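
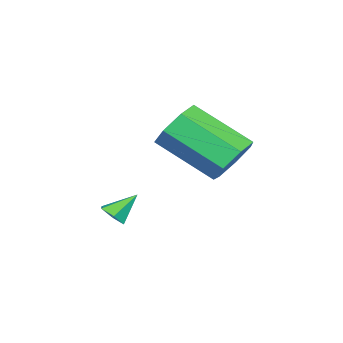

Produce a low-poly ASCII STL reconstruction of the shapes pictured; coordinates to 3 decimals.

solid 
facet normal -0.040 0.830 -0.557
outer loop
vertex 1.567 -0.203 -0.158
vertex 1.058 -0.626 -0.752
vertex 0.805 -0.159 -0.038
endloop
endfacet
facet normal 0.161 0.555 0.816
outer loop
vertex 1.567 -0.203 -0.158
vertex 0.805 -0.159 -0.038
vertex 1.651 -1.971 1.027
endloop
endfacet
facet normal 0.161 0.555 0.816
outer loop
vertex 1.651 -1.971 1.027
vertex 0.805 -0.159 -0.038
vertex 0.89 -1.927 1.147
endloop
endfacet
facet normal 0.040 -0.830 0.556
outer loop
vertex 1.651 -1.971 1.027
vertex 0.89 -1.927 1.147
vertex 1.142 -2.394 0.432
endloop
endfacet
facet normal -0.040 0.830 -0.557
outer loop
vertex 0.805 -0.159 -0.038
vertex 1.058 -0.626 -0.752
vertex 0.234 -0.467 -0.456
endloop
endfacet
facet normal -0.672 0.390 0.630
outer loop
vertex 0.805 -0.159 -0.038
vertex 0.234 -0.467 -0.456
vertex 0.89 -1.927 1.147
endloop
endfacet
facet normal -0.671 0.391 0.630
outer loop
vertex 0.89 -1.927 1.147
vertex 0.234 -0.467 -0.456
vertex 0.318 -2.235 0.729
endloop
endfacet
facet normal 0.040 -0.830 0.556
outer loop
vertex 0.89 -1.927 1.147
vertex 0.318 -2.235 0.729
vertex 1.142 -2.394 0.432
endloop
endfacet
facet normal -0.039 0.831 -0.555
outer loop
vertex 0.234 -0.467 -0.456
vertex 1.058 -0.626 -0.752
vertex 0.283 -0.894 -1.098
endloop
endfacet
facet normal -0.997 -0.068 -0.031
outer loop
vertex 0.234 -0.467 -0.456
vertex 0.283 -0.894 -1.098
vertex 0.318 -2.235 0.729
endloop
endfacet
facet normal -0.997 -0.068 -0.031
outer loop
vertex 0.318 -2.235 0.729
vertex 0.283 -0.894 -1.098
vertex 0.367 -2.662 0.087
endloop
endfacet
facet normal 0.040 -0.831 0.555
outer loop
vertex 0.318 -2.235 0.729
vertex 0.367 -2.662 0.087
vertex 1.142 -2.394 0.432
endloop
endfacet
facet normal -0.039 0.830 -0.556
outer loop
vertex 0.283 -0.894 -1.098
vertex 1.058 -0.626 -0.752
vertex 0.915 -1.12 -1.479
endloop
endfacet
facet normal -0.573 -0.475 -0.668
outer loop
vertex 0.283 -0.894 -1.098
vertex 0.915 -1.12 -1.479
vertex 0.367 -2.662 0.087
endloop
endfacet
facet normal -0.572 -0.475 -0.668
outer loop
vertex 0.367 -2.662 0.087
vertex 0.915 -1.12 -1.479
vertex 1.0 -2.888 -0.294
endloop
endfacet
facet normal 0.039 -0.830 0.557
outer loop
vertex 0.367 -2.662 0.087
vertex 1.0 -2.888 -0.294
vertex 1.142 -2.394 0.432
endloop
endfacet
facet normal -0.040 0.830 -0.556
outer loop
vertex 0.915 -1.12 -1.479
vertex 1.058 -0.626 -0.752
vertex 1.655 -0.973 -1.313
endloop
endfacet
facet normal 0.284 -0.524 -0.803
outer loop
vertex 0.915 -1.12 -1.479
vertex 1.655 -0.973 -1.313
vertex 1.0 -2.888 -0.294
endloop
endfacet
facet normal 0.284 -0.524 -0.803
outer loop
vertex 1.0 -2.888 -0.294
vertex 1.655 -0.973 -1.313
vertex 1.74 -2.741 -0.128
endloop
endfacet
facet normal 0.040 -0.830 0.557
outer loop
vertex 1.0 -2.888 -0.294
vertex 1.74 -2.741 -0.128
vertex 1.142 -2.394 0.432
endloop
endfacet
facet normal -0.040 0.830 -0.556
outer loop
vertex 1.655 -0.973 -1.313
vertex 1.058 -0.626 -0.752
vertex 1.945 -0.565 -0.725
endloop
endfacet
facet normal 0.926 -0.179 -0.333
outer loop
vertex 1.655 -0.973 -1.313
vertex 1.945 -0.565 -0.725
vertex 1.74 -2.741 -0.128
endloop
endfacet
facet normal 0.926 -0.179 -0.333
outer loop
vertex 1.74 -2.741 -0.128
vertex 1.945 -0.565 -0.725
vertex 2.03 -2.333 0.46
endloop
endfacet
facet normal 0.039 -0.830 0.556
outer loop
vertex 1.74 -2.741 -0.128
vertex 2.03 -2.333 0.46
vertex 1.142 -2.394 0.432
endloop
endfacet
facet normal -0.040 0.830 -0.557
outer loop
vertex 1.945 -0.565 -0.725
vertex 1.058 -0.626 -0.752
vertex 1.567 -0.203 -0.158
endloop
endfacet
facet normal 0.871 0.302 0.388
outer loop
vertex 1.945 -0.565 -0.725
vertex 1.567 -0.203 -0.158
vertex 2.03 -2.333 0.46
endloop
endfacet
facet normal 0.870 0.302 0.389
outer loop
vertex 2.03 -2.333 0.46
vertex 1.567 -0.203 -0.158
vertex 1.651 -1.971 1.027
endloop
endfacet
facet normal 0.039 -0.830 0.556
outer loop
vertex 2.03 -2.333 0.46
vertex 1.651 -1.971 1.027
vertex 1.142 -2.394 0.432
endloop
endfacet
facet normal 0.458 -0.534 -0.711
outer loop
vertex 2.153 -3.86 -3.103
vertex 1.718 -4.077 -3.22
vertex 1.856 -3.655 -3.448
endloop
endfacet
facet normal 0.434 0.888 0.154
outer loop
vertex 2.153 -3.86 -3.103
vertex 1.856 -3.655 -3.448
vertex 1.242 -3.523 -2.48
endloop
endfacet
facet normal 0.458 -0.534 -0.711
outer loop
vertex 1.856 -3.655 -3.448
vertex 1.718 -4.077 -3.22
vertex 1.421 -3.872 -3.565
endloop
endfacet
facet normal -0.346 0.875 -0.339
outer loop
vertex 1.856 -3.655 -3.448
vertex 1.421 -3.872 -3.565
vertex 1.242 -3.523 -2.48
endloop
endfacet
facet normal 0.458 -0.533 -0.711
outer loop
vertex 1.421 -3.872 -3.565
vertex 1.718 -4.077 -3.22
vertex 1.283 -4.295 -3.337
endloop
endfacet
facet normal -0.956 0.193 -0.220
outer loop
vertex 1.421 -3.872 -3.565
vertex 1.283 -4.295 -3.337
vertex 1.242 -3.523 -2.48
endloop
endfacet
facet normal 0.459 -0.534 -0.710
outer loop
vertex 1.283 -4.295 -3.337
vertex 1.718 -4.077 -3.22
vertex 1.58 -4.5 -2.991
endloop
endfacet
facet normal -0.786 -0.477 0.392
outer loop
vertex 1.283 -4.295 -3.337
vertex 1.58 -4.5 -2.991
vertex 1.242 -3.523 -2.48
endloop
endfacet
facet normal 0.456 -0.534 -0.712
outer loop
vertex 1.58 -4.5 -2.991
vertex 1.718 -4.077 -3.22
vertex 2.015 -4.283 -2.875
endloop
endfacet
facet normal -0.004 -0.465 0.885
outer loop
vertex 1.58 -4.5 -2.991
vertex 2.015 -4.283 -2.875
vertex 1.242 -3.523 -2.48
endloop
endfacet
facet normal 0.457 -0.533 -0.712
outer loop
vertex 2.015 -4.283 -2.875
vertex 1.718 -4.077 -3.22
vertex 2.153 -3.86 -3.103
endloop
endfacet
facet normal 0.604 0.216 0.767
outer loop
vertex 2.015 -4.283 -2.875
vertex 2.153 -3.86 -3.103
vertex 1.242 -3.523 -2.48
endloop
endfacet

endsolid


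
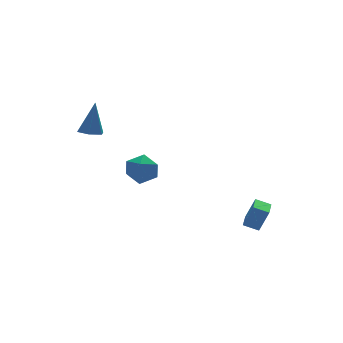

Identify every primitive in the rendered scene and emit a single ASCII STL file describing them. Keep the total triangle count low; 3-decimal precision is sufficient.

solid 
facet normal -0.774 0.524 0.355
outer loop
vertex 2.621 -3.505 -1.802
vertex 3.234 -2.516 -1.925
vertex 2.163 -3.37 -3.001
endloop
endfacet
facet normal -0.523 -0.846 0.105
outer loop
vertex 2.806 -3.804 -3.295
vertex 2.621 -3.505 -1.802
vertex 2.163 -3.37 -3.001
endloop
endfacet
facet normal -0.774 0.523 0.355
outer loop
vertex 2.163 -3.37 -3.001
vertex 3.234 -2.516 -1.925
vertex 2.776 -2.38 -3.123
endloop
endfacet
facet normal -0.354 0.105 -0.929
outer loop
vertex 2.776 -2.38 -3.123
vertex 2.806 -3.804 -3.295
vertex 2.163 -3.37 -3.001
endloop
endfacet
facet normal 0.355 -0.104 0.929
outer loop
vertex 2.621 -3.505 -1.802
vertex 3.877 -2.95 -2.219
vertex 3.234 -2.516 -1.925
endloop
endfacet
facet normal -0.524 -0.845 0.104
outer loop
vertex 3.264 -3.94 -2.097
vertex 2.621 -3.505 -1.802
vertex 2.806 -3.804 -3.295
endloop
endfacet
facet normal 0.355 -0.105 0.929
outer loop
vertex 3.264 -3.94 -2.097
vertex 3.877 -2.95 -2.219
vertex 2.621 -3.505 -1.802
endloop
endfacet
facet normal 0.523 0.846 -0.104
outer loop
vertex 3.234 -2.516 -1.925
vertex 3.877 -2.95 -2.219
vertex 2.776 -2.38 -3.123
endloop
endfacet
facet normal -0.355 0.105 -0.929
outer loop
vertex 3.419 -2.815 -3.418
vertex 2.806 -3.804 -3.295
vertex 2.776 -2.38 -3.123
endloop
endfacet
facet normal 0.524 0.845 -0.105
outer loop
vertex 2.776 -2.38 -3.123
vertex 3.877 -2.95 -2.219
vertex 3.419 -2.815 -3.418
endloop
endfacet
facet normal 0.774 -0.524 -0.355
outer loop
vertex 3.419 -2.815 -3.418
vertex 3.264 -3.94 -2.097
vertex 2.806 -3.804 -3.295
endloop
endfacet
facet normal 0.775 -0.523 -0.355
outer loop
vertex 3.877 -2.95 -2.219
vertex 3.264 -3.94 -2.097
vertex 3.419 -2.815 -3.418
endloop
endfacet
facet normal -0.239 -0.206 -0.949
outer loop
vertex -2.831 1.923 1.843
vertex -3.5 1.92 2.012
vertex -3.199 2.506 1.809
endloop
endfacet
facet normal 0.846 0.534 -0.004
outer loop
vertex -2.831 1.923 1.843
vertex -3.199 2.506 1.809
vertex -3.06 2.3 3.768
endloop
endfacet
facet normal -0.239 -0.206 -0.949
outer loop
vertex -3.199 2.506 1.809
vertex -3.5 1.92 2.012
vertex -3.868 2.503 1.978
endloop
endfacet
facet normal 0.022 0.994 0.103
outer loop
vertex -3.199 2.506 1.809
vertex -3.868 2.503 1.978
vertex -3.06 2.3 3.768
endloop
endfacet
facet normal -0.239 -0.206 -0.949
outer loop
vertex -3.868 2.503 1.978
vertex -3.5 1.92 2.012
vertex -4.169 1.916 2.181
endloop
endfacet
facet normal -0.753 0.524 0.399
outer loop
vertex -3.868 2.503 1.978
vertex -4.169 1.916 2.181
vertex -3.06 2.3 3.768
endloop
endfacet
facet normal -0.239 -0.206 -0.949
outer loop
vertex -4.169 1.916 2.181
vertex -3.5 1.92 2.012
vertex -3.802 1.333 2.215
endloop
endfacet
facet normal -0.700 -0.406 0.587
outer loop
vertex -4.169 1.916 2.181
vertex -3.802 1.333 2.215
vertex -3.06 2.3 3.768
endloop
endfacet
facet normal -0.239 -0.206 -0.949
outer loop
vertex -3.802 1.333 2.215
vertex -3.5 1.92 2.012
vertex -3.133 1.337 2.046
endloop
endfacet
facet normal 0.126 -0.868 0.480
outer loop
vertex -3.802 1.333 2.215
vertex -3.133 1.337 2.046
vertex -3.06 2.3 3.768
endloop
endfacet
facet normal -0.239 -0.206 -0.949
outer loop
vertex -3.133 1.337 2.046
vertex -3.5 1.92 2.012
vertex -2.831 1.923 1.843
endloop
endfacet
facet normal 0.898 -0.399 0.185
outer loop
vertex -3.133 1.337 2.046
vertex -2.831 1.923 1.843
vertex -3.06 2.3 3.768
endloop
endfacet
facet normal -0.167 0.710 0.684
outer loop
vertex -2.604 -1.581 1.62
vertex -3.275 -2.086 1.981
vertex -2.417 -2.179 2.287
endloop
endfacet
facet normal 0.519 0.704 0.485
outer loop
vertex -2.604 -1.581 1.62
vertex -2.417 -2.179 2.287
vertex -1.853 -2.101 1.571
endloop
endfacet
facet normal 0.546 0.809 -0.220
outer loop
vertex -2.604 -1.581 1.62
vertex -1.853 -2.101 1.571
vertex -2.361 -1.961 0.824
endloop
endfacet
facet normal -0.123 0.881 -0.458
outer loop
vertex -2.604 -1.581 1.62
vertex -2.361 -1.961 0.824
vertex -3.24 -1.952 1.077
endloop
endfacet
facet normal -0.564 0.820 0.100
outer loop
vertex -2.604 -1.581 1.62
vertex -3.24 -1.952 1.077
vertex -3.275 -2.086 1.981
endloop
endfacet
facet normal 0.782 0.054 0.622
outer loop
vertex -1.853 -2.101 1.571
vertex -2.417 -2.179 2.287
vertex -2.06 -2.928 1.903
endloop
endfacet
facet normal -0.329 0.065 0.942
outer loop
vertex -2.417 -2.179 2.287
vertex -3.275 -2.086 1.981
vertex -2.939 -2.919 2.156
endloop
endfacet
facet normal -0.970 0.242 -0.002
outer loop
vertex -3.275 -2.086 1.981
vertex -3.24 -1.952 1.077
vertex -3.447 -2.779 1.409
endloop
endfacet
facet normal -0.257 0.341 -0.904
outer loop
vertex -3.24 -1.952 1.077
vertex -2.361 -1.961 0.824
vertex -2.883 -2.701 0.693
endloop
endfacet
facet normal 0.825 0.224 -0.519
outer loop
vertex -2.361 -1.961 0.824
vertex -1.853 -2.101 1.571
vertex -2.025 -2.794 0.999
endloop
endfacet
facet normal 0.123 -0.881 0.458
outer loop
vertex -2.696 -3.299 1.36
vertex -2.06 -2.928 1.903
vertex -2.939 -2.919 2.156
endloop
endfacet
facet normal -0.546 -0.809 0.220
outer loop
vertex -2.696 -3.299 1.36
vertex -2.939 -2.919 2.156
vertex -3.447 -2.779 1.409
endloop
endfacet
facet normal -0.519 -0.704 -0.485
outer loop
vertex -2.696 -3.299 1.36
vertex -3.447 -2.779 1.409
vertex -2.883 -2.701 0.693
endloop
endfacet
facet normal 0.167 -0.710 -0.684
outer loop
vertex -2.696 -3.299 1.36
vertex -2.883 -2.701 0.693
vertex -2.025 -2.794 0.999
endloop
endfacet
facet normal 0.564 -0.820 -0.100
outer loop
vertex -2.696 -3.299 1.36
vertex -2.025 -2.794 0.999
vertex -2.06 -2.928 1.903
endloop
endfacet
facet normal 0.257 -0.341 0.904
outer loop
vertex -2.939 -2.919 2.156
vertex -2.06 -2.928 1.903
vertex -2.417 -2.179 2.287
endloop
endfacet
facet normal -0.825 -0.224 0.519
outer loop
vertex -3.447 -2.779 1.409
vertex -2.939 -2.919 2.156
vertex -3.275 -2.086 1.981
endloop
endfacet
facet normal -0.782 -0.054 -0.622
outer loop
vertex -2.883 -2.701 0.693
vertex -3.447 -2.779 1.409
vertex -3.24 -1.952 1.077
endloop
endfacet
facet normal 0.329 -0.065 -0.942
outer loop
vertex -2.025 -2.794 0.999
vertex -2.883 -2.701 0.693
vertex -2.361 -1.961 0.824
endloop
endfacet
facet normal 0.970 -0.242 0.002
outer loop
vertex -2.06 -2.928 1.903
vertex -2.025 -2.794 0.999
vertex -1.853 -2.101 1.571
endloop
endfacet

endsolid


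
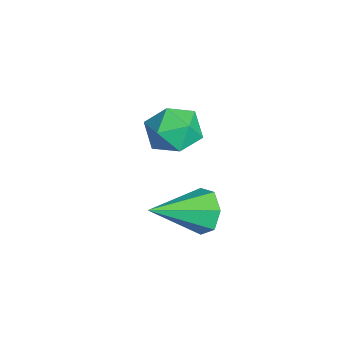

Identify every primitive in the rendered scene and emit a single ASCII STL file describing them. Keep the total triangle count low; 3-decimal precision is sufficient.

solid 
facet normal -0.298 0.865 -0.403
outer loop
vertex 2.565 -2.676 -3.475
vertex 2.047 -3.082 -3.964
vertex 1.911 -2.78 -3.214
endloop
endfacet
facet normal 0.347 0.143 0.927
outer loop
vertex 2.565 -2.676 -3.475
vertex 1.911 -2.78 -3.214
vertex 2.633 -4.778 -3.176
endloop
endfacet
facet normal -0.299 0.865 -0.403
outer loop
vertex 1.911 -2.78 -3.214
vertex 2.047 -3.082 -3.964
vertex 1.36 -3.112 -3.518
endloop
endfacet
facet normal -0.416 -0.133 0.900
outer loop
vertex 1.911 -2.78 -3.214
vertex 1.36 -3.112 -3.518
vertex 2.633 -4.778 -3.176
endloop
endfacet
facet normal -0.299 0.866 -0.402
outer loop
vertex 1.36 -3.112 -3.518
vertex 2.047 -3.082 -3.964
vertex 1.326 -3.421 -4.158
endloop
endfacet
facet normal -0.786 -0.539 0.302
outer loop
vertex 1.36 -3.112 -3.518
vertex 1.326 -3.421 -4.158
vertex 2.633 -4.778 -3.176
endloop
endfacet
facet normal -0.299 0.865 -0.402
outer loop
vertex 1.326 -3.421 -4.158
vertex 2.047 -3.082 -3.964
vertex 1.835 -3.475 -4.652
endloop
endfacet
facet normal -0.486 -0.769 -0.416
outer loop
vertex 1.326 -3.421 -4.158
vertex 1.835 -3.475 -4.652
vertex 2.633 -4.778 -3.176
endloop
endfacet
facet normal -0.299 0.865 -0.402
outer loop
vertex 1.835 -3.475 -4.652
vertex 2.047 -3.082 -3.964
vertex 2.504 -3.233 -4.628
endloop
endfacet
facet normal 0.261 -0.650 -0.714
outer loop
vertex 1.835 -3.475 -4.652
vertex 2.504 -3.233 -4.628
vertex 2.633 -4.778 -3.176
endloop
endfacet
facet normal -0.299 0.865 -0.403
outer loop
vertex 2.504 -3.233 -4.628
vertex 2.047 -3.082 -3.964
vertex 2.829 -2.877 -4.105
endloop
endfacet
facet normal 0.889 -0.271 -0.368
outer loop
vertex 2.504 -3.233 -4.628
vertex 2.829 -2.877 -4.105
vertex 2.633 -4.778 -3.176
endloop
endfacet
facet normal -0.299 0.866 -0.402
outer loop
vertex 2.829 -2.877 -4.105
vertex 2.047 -3.082 -3.964
vertex 2.565 -2.676 -3.475
endloop
endfacet
facet normal 0.928 0.082 0.363
outer loop
vertex 2.829 -2.877 -4.105
vertex 2.565 -2.676 -3.475
vertex 2.633 -4.778 -3.176
endloop
endfacet
facet normal -0.319 0.946 -0.061
outer loop
vertex -0.965 -2.767 -3.253
vertex -1.869 -3.087 -3.492
vertex -1.63 -2.945 -2.543
endloop
endfacet
facet normal 0.208 0.885 0.417
outer loop
vertex -0.965 -2.767 -3.253
vertex -1.63 -2.945 -2.543
vertex -0.69 -3.224 -2.42
endloop
endfacet
facet normal 0.780 0.620 0.083
outer loop
vertex -0.965 -2.767 -3.253
vertex -0.69 -3.224 -2.42
vertex -0.348 -3.538 -3.293
endloop
endfacet
facet normal 0.607 0.517 -0.603
outer loop
vertex -0.965 -2.767 -3.253
vertex -0.348 -3.538 -3.293
vertex -1.077 -3.454 -3.955
endloop
endfacet
facet normal -0.071 0.719 -0.692
outer loop
vertex -0.965 -2.767 -3.253
vertex -1.077 -3.454 -3.955
vertex -1.869 -3.087 -3.492
endloop
endfacet
facet normal 0.003 0.412 0.911
outer loop
vertex -0.69 -3.224 -2.42
vertex -1.63 -2.945 -2.543
vertex -1.423 -3.826 -2.145
endloop
endfacet
facet normal -0.849 0.510 0.137
outer loop
vertex -1.63 -2.945 -2.543
vertex -1.869 -3.087 -3.492
vertex -2.152 -3.742 -2.807
endloop
endfacet
facet normal -0.449 0.144 -0.882
outer loop
vertex -1.869 -3.087 -3.492
vertex -1.077 -3.454 -3.955
vertex -1.81 -4.056 -3.68
endloop
endfacet
facet normal 0.650 -0.181 -0.738
outer loop
vertex -1.077 -3.454 -3.955
vertex -0.348 -3.538 -3.293
vertex -0.87 -4.335 -3.557
endloop
endfacet
facet normal 0.929 -0.015 0.369
outer loop
vertex -0.348 -3.538 -3.293
vertex -0.69 -3.224 -2.42
vertex -0.631 -4.193 -2.608
endloop
endfacet
facet normal -0.607 -0.517 0.603
outer loop
vertex -1.535 -4.513 -2.847
vertex -1.423 -3.826 -2.145
vertex -2.152 -3.742 -2.807
endloop
endfacet
facet normal -0.780 -0.620 -0.083
outer loop
vertex -1.535 -4.513 -2.847
vertex -2.152 -3.742 -2.807
vertex -1.81 -4.056 -3.68
endloop
endfacet
facet normal -0.208 -0.885 -0.417
outer loop
vertex -1.535 -4.513 -2.847
vertex -1.81 -4.056 -3.68
vertex -0.87 -4.335 -3.557
endloop
endfacet
facet normal 0.319 -0.946 0.061
outer loop
vertex -1.535 -4.513 -2.847
vertex -0.87 -4.335 -3.557
vertex -0.631 -4.193 -2.608
endloop
endfacet
facet normal 0.071 -0.719 0.692
outer loop
vertex -1.535 -4.513 -2.847
vertex -0.631 -4.193 -2.608
vertex -1.423 -3.826 -2.145
endloop
endfacet
facet normal -0.650 0.181 0.738
outer loop
vertex -2.152 -3.742 -2.807
vertex -1.423 -3.826 -2.145
vertex -1.63 -2.945 -2.543
endloop
endfacet
facet normal -0.929 0.015 -0.369
outer loop
vertex -1.81 -4.056 -3.68
vertex -2.152 -3.742 -2.807
vertex -1.869 -3.087 -3.492
endloop
endfacet
facet normal -0.003 -0.412 -0.911
outer loop
vertex -0.87 -4.335 -3.557
vertex -1.81 -4.056 -3.68
vertex -1.077 -3.454 -3.955
endloop
endfacet
facet normal 0.849 -0.510 -0.137
outer loop
vertex -0.631 -4.193 -2.608
vertex -0.87 -4.335 -3.557
vertex -0.348 -3.538 -3.293
endloop
endfacet
facet normal 0.449 -0.144 0.882
outer loop
vertex -1.423 -3.826 -2.145
vertex -0.631 -4.193 -2.608
vertex -0.69 -3.224 -2.42
endloop
endfacet

endsolid


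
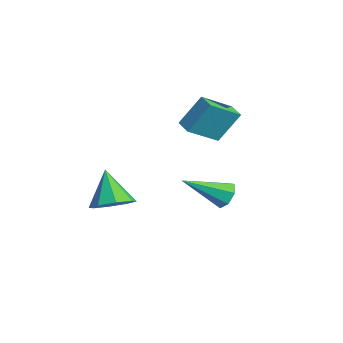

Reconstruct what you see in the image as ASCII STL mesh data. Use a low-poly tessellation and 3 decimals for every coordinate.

solid 
facet normal 0.129 0.850 -0.511
outer loop
vertex 3.388 2.629 -2.257
vertex 3.107 2.99 -1.727
vertex 3.778 2.824 -1.834
endloop
endfacet
facet normal 0.689 -0.640 -0.340
outer loop
vertex 3.388 2.629 -2.257
vertex 3.778 2.824 -1.834
vertex 2.833 1.17 -0.633
endloop
endfacet
facet normal 0.129 0.850 -0.511
outer loop
vertex 3.778 2.824 -1.834
vertex 3.107 2.99 -1.727
vertex 3.663 3.144 -1.331
endloop
endfacet
facet normal 0.898 -0.249 0.364
outer loop
vertex 3.778 2.824 -1.834
vertex 3.663 3.144 -1.331
vertex 2.833 1.17 -0.633
endloop
endfacet
facet normal 0.128 0.850 -0.510
outer loop
vertex 3.663 3.144 -1.331
vertex 3.107 2.99 -1.727
vertex 3.129 3.348 -1.125
endloop
endfacet
facet normal 0.405 0.149 0.902
outer loop
vertex 3.663 3.144 -1.331
vertex 3.129 3.348 -1.125
vertex 2.833 1.17 -0.633
endloop
endfacet
facet normal 0.128 0.850 -0.510
outer loop
vertex 3.129 3.348 -1.125
vertex 3.107 2.99 -1.727
vertex 2.578 3.282 -1.373
endloop
endfacet
facet normal -0.422 0.254 0.870
outer loop
vertex 3.129 3.348 -1.125
vertex 2.578 3.282 -1.373
vertex 2.833 1.17 -0.633
endloop
endfacet
facet normal 0.127 0.850 -0.512
outer loop
vertex 2.578 3.282 -1.373
vertex 3.107 2.99 -1.727
vertex 2.425 2.996 -1.886
endloop
endfacet
facet normal -0.956 -0.013 0.292
outer loop
vertex 2.578 3.282 -1.373
vertex 2.425 2.996 -1.886
vertex 2.833 1.17 -0.633
endloop
endfacet
facet normal 0.126 0.851 -0.510
outer loop
vertex 2.425 2.996 -1.886
vertex 3.107 2.99 -1.727
vertex 2.786 2.706 -2.28
endloop
endfacet
facet normal -0.798 -0.452 -0.399
outer loop
vertex 2.425 2.996 -1.886
vertex 2.786 2.706 -2.28
vertex 2.833 1.17 -0.633
endloop
endfacet
facet normal 0.128 0.850 -0.511
outer loop
vertex 2.786 2.706 -2.28
vertex 3.107 2.99 -1.727
vertex 3.388 2.629 -2.257
endloop
endfacet
facet normal -0.067 -0.731 -0.679
outer loop
vertex 2.786 2.706 -2.28
vertex 3.388 2.629 -2.257
vertex 2.833 1.17 -0.633
endloop
endfacet
facet normal 0.593 -0.033 -0.805
outer loop
vertex 1.193 -0.363 -2.408
vertex 0.538 -0.981 -2.865
vertex 0.66 0.021 -2.816
endloop
endfacet
facet normal 0.106 0.789 0.605
outer loop
vertex 1.193 -0.363 -2.408
vertex 0.66 0.021 -2.816
vertex -0.558 -0.919 -1.375
endloop
endfacet
facet normal 0.592 -0.033 -0.805
outer loop
vertex 0.66 0.021 -2.816
vertex 0.538 -0.981 -2.865
vertex 0.055 -0.183 -3.253
endloop
endfacet
facet normal -0.440 0.876 0.200
outer loop
vertex 0.66 0.021 -2.816
vertex 0.055 -0.183 -3.253
vertex -0.558 -0.919 -1.375
endloop
endfacet
facet normal 0.592 -0.033 -0.805
outer loop
vertex 0.055 -0.183 -3.253
vertex 0.538 -0.981 -2.865
vertex -0.267 -0.854 -3.462
endloop
endfacet
facet normal -0.883 0.457 -0.109
outer loop
vertex 0.055 -0.183 -3.253
vertex -0.267 -0.854 -3.462
vertex -0.558 -0.919 -1.375
endloop
endfacet
facet normal 0.592 -0.034 -0.805
outer loop
vertex -0.267 -0.854 -3.462
vertex 0.538 -0.981 -2.865
vertex -0.118 -1.599 -3.321
endloop
endfacet
facet normal -0.965 -0.220 -0.141
outer loop
vertex -0.267 -0.854 -3.462
vertex -0.118 -1.599 -3.321
vertex -0.558 -0.919 -1.375
endloop
endfacet
facet normal 0.592 -0.034 -0.805
outer loop
vertex -0.118 -1.599 -3.321
vertex 0.538 -0.981 -2.865
vertex 0.415 -1.982 -2.913
endloop
endfacet
facet normal -0.639 -0.760 0.121
outer loop
vertex -0.118 -1.599 -3.321
vertex 0.415 -1.982 -2.913
vertex -0.558 -0.919 -1.375
endloop
endfacet
facet normal 0.592 -0.034 -0.805
outer loop
vertex 0.415 -1.982 -2.913
vertex 0.538 -0.981 -2.865
vertex 1.02 -1.779 -2.477
endloop
endfacet
facet normal -0.094 -0.846 0.525
outer loop
vertex 0.415 -1.982 -2.913
vertex 1.02 -1.779 -2.477
vertex -0.558 -0.919 -1.375
endloop
endfacet
facet normal 0.592 -0.034 -0.805
outer loop
vertex 1.02 -1.779 -2.477
vertex 0.538 -0.981 -2.865
vertex 1.342 -1.108 -2.268
endloop
endfacet
facet normal 0.349 -0.427 0.834
outer loop
vertex 1.02 -1.779 -2.477
vertex 1.342 -1.108 -2.268
vertex -0.558 -0.919 -1.375
endloop
endfacet
facet normal 0.592 -0.033 -0.805
outer loop
vertex 1.342 -1.108 -2.268
vertex 0.538 -0.981 -2.865
vertex 1.193 -0.363 -2.408
endloop
endfacet
facet normal 0.432 0.249 0.867
outer loop
vertex 1.342 -1.108 -2.268
vertex 1.193 -0.363 -2.408
vertex -0.558 -0.919 -1.375
endloop
endfacet
facet normal -0.985 -0.091 0.144
outer loop
vertex -0.378 3.294 2.259
vertex -0.661 4.795 1.271
vertex -0.497 2.329 0.828
endloop
endfacet
facet normal 0.156 -0.825 0.543
outer loop
vertex 0.321 2.405 0.709
vertex -0.378 3.294 2.259
vertex -0.497 2.329 0.828
endloop
endfacet
facet normal -0.985 -0.091 0.143
outer loop
vertex -0.497 2.329 0.828
vertex -0.661 4.795 1.271
vertex -0.78 3.831 -0.16
endloop
endfacet
facet normal -0.069 -0.557 -0.828
outer loop
vertex -0.78 3.831 -0.16
vertex 0.321 2.405 0.709
vertex -0.497 2.329 0.828
endloop
endfacet
facet normal 0.069 0.558 0.827
outer loop
vertex -0.378 3.294 2.259
vertex 0.157 4.871 1.152
vertex -0.661 4.795 1.271
endloop
endfacet
facet normal 0.155 -0.825 0.543
outer loop
vertex 0.44 3.369 2.14
vertex -0.378 3.294 2.259
vertex 0.321 2.405 0.709
endloop
endfacet
facet normal 0.069 0.557 0.827
outer loop
vertex 0.44 3.369 2.14
vertex 0.157 4.871 1.152
vertex -0.378 3.294 2.259
endloop
endfacet
facet normal -0.156 0.825 -0.543
outer loop
vertex -0.661 4.795 1.271
vertex 0.157 4.871 1.152
vertex -0.78 3.831 -0.16
endloop
endfacet
facet normal -0.069 -0.558 -0.827
outer loop
vertex 0.038 3.906 -0.279
vertex 0.321 2.405 0.709
vertex -0.78 3.831 -0.16
endloop
endfacet
facet normal -0.155 0.825 -0.543
outer loop
vertex -0.78 3.831 -0.16
vertex 0.157 4.871 1.152
vertex 0.038 3.906 -0.279
endloop
endfacet
facet normal 0.985 0.091 -0.143
outer loop
vertex 0.038 3.906 -0.279
vertex 0.44 3.369 2.14
vertex 0.321 2.405 0.709
endloop
endfacet
facet normal 0.985 0.091 -0.144
outer loop
vertex 0.157 4.871 1.152
vertex 0.44 3.369 2.14
vertex 0.038 3.906 -0.279
endloop
endfacet

endsolid


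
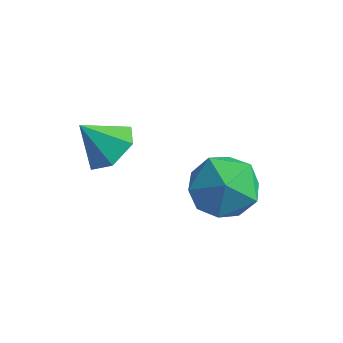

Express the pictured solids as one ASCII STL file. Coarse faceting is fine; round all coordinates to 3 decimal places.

solid 
facet normal 0.585 0.288 -0.758
outer loop
vertex -1.136 -2.767 1.563
vertex -1.755 -2.8 1.073
vertex -1.589 -2.129 1.456
endloop
endfacet
facet normal 0.202 0.300 0.932
outer loop
vertex -1.136 -2.767 1.563
vertex -1.589 -2.129 1.456
vertex -2.445 -3.14 1.967
endloop
endfacet
facet normal 0.585 0.288 -0.758
outer loop
vertex -1.589 -2.129 1.456
vertex -1.755 -2.8 1.073
vertex -2.208 -2.162 0.966
endloop
endfacet
facet normal -0.475 0.683 0.555
outer loop
vertex -1.589 -2.129 1.456
vertex -2.208 -2.162 0.966
vertex -2.445 -3.14 1.967
endloop
endfacet
facet normal 0.585 0.288 -0.758
outer loop
vertex -2.208 -2.162 0.966
vertex -1.755 -2.8 1.073
vertex -2.374 -2.833 0.583
endloop
endfacet
facet normal -0.971 0.238 0.003
outer loop
vertex -2.208 -2.162 0.966
vertex -2.374 -2.833 0.583
vertex -2.445 -3.14 1.967
endloop
endfacet
facet normal 0.585 0.289 -0.758
outer loop
vertex -2.374 -2.833 0.583
vertex -1.755 -2.8 1.073
vertex -1.92 -3.471 0.69
endloop
endfacet
facet normal -0.789 -0.590 -0.171
outer loop
vertex -2.374 -2.833 0.583
vertex -1.92 -3.471 0.69
vertex -2.445 -3.14 1.967
endloop
endfacet
facet normal 0.585 0.289 -0.758
outer loop
vertex -1.92 -3.471 0.69
vertex -1.755 -2.8 1.073
vertex -1.302 -3.438 1.18
endloop
endfacet
facet normal -0.112 -0.972 0.206
outer loop
vertex -1.92 -3.471 0.69
vertex -1.302 -3.438 1.18
vertex -2.445 -3.14 1.967
endloop
endfacet
facet normal 0.585 0.288 -0.758
outer loop
vertex -1.302 -3.438 1.18
vertex -1.755 -2.8 1.073
vertex -1.136 -2.767 1.563
endloop
endfacet
facet normal 0.384 -0.528 0.758
outer loop
vertex -1.302 -3.438 1.18
vertex -1.136 -2.767 1.563
vertex -2.445 -3.14 1.967
endloop
endfacet
facet normal -0.852 -0.249 0.461
outer loop
vertex -0.293 -1.372 -0.475
vertex 0.159 -2.281 -0.13
vertex 0.222 -1.392 0.466
endloop
endfacet
facet normal -0.775 0.460 0.434
outer loop
vertex -0.293 -1.372 -0.475
vertex 0.222 -1.392 0.466
vertex 0.347 -0.557 -0.196
endloop
endfacet
facet normal -0.717 0.650 -0.252
outer loop
vertex -0.293 -1.372 -0.475
vertex 0.347 -0.557 -0.196
vertex 0.362 -0.931 -1.201
endloop
endfacet
facet normal -0.759 0.058 -0.649
outer loop
vertex -0.293 -1.372 -0.475
vertex 0.362 -0.931 -1.201
vertex 0.246 -1.996 -1.161
endloop
endfacet
facet normal -0.842 -0.498 -0.209
outer loop
vertex -0.293 -1.372 -0.475
vertex 0.246 -1.996 -1.161
vertex 0.159 -2.281 -0.13
endloop
endfacet
facet normal -0.163 0.628 0.761
outer loop
vertex 0.347 -0.557 -0.196
vertex 0.222 -1.392 0.466
vertex 1.194 -0.964 0.321
endloop
endfacet
facet normal -0.288 -0.519 0.805
outer loop
vertex 0.222 -1.392 0.466
vertex 0.159 -2.281 -0.13
vertex 1.078 -2.029 0.361
endloop
endfacet
facet normal -0.273 -0.921 -0.278
outer loop
vertex 0.159 -2.281 -0.13
vertex 0.246 -1.996 -1.161
vertex 1.093 -2.403 -0.644
endloop
endfacet
facet normal -0.138 -0.022 -0.990
outer loop
vertex 0.246 -1.996 -1.161
vertex 0.362 -0.931 -1.201
vertex 1.218 -1.568 -1.306
endloop
endfacet
facet normal -0.070 0.935 -0.349
outer loop
vertex 0.362 -0.931 -1.201
vertex 0.347 -0.557 -0.196
vertex 1.281 -0.679 -0.71
endloop
endfacet
facet normal 0.759 -0.058 0.649
outer loop
vertex 1.733 -1.588 -0.365
vertex 1.194 -0.964 0.321
vertex 1.078 -2.029 0.361
endloop
endfacet
facet normal 0.717 -0.650 0.252
outer loop
vertex 1.733 -1.588 -0.365
vertex 1.078 -2.029 0.361
vertex 1.093 -2.403 -0.644
endloop
endfacet
facet normal 0.775 -0.460 -0.434
outer loop
vertex 1.733 -1.588 -0.365
vertex 1.093 -2.403 -0.644
vertex 1.218 -1.568 -1.306
endloop
endfacet
facet normal 0.852 0.249 -0.461
outer loop
vertex 1.733 -1.588 -0.365
vertex 1.218 -1.568 -1.306
vertex 1.281 -0.679 -0.71
endloop
endfacet
facet normal 0.842 0.498 0.209
outer loop
vertex 1.733 -1.588 -0.365
vertex 1.281 -0.679 -0.71
vertex 1.194 -0.964 0.321
endloop
endfacet
facet normal 0.138 0.022 0.990
outer loop
vertex 1.078 -2.029 0.361
vertex 1.194 -0.964 0.321
vertex 0.222 -1.392 0.466
endloop
endfacet
facet normal 0.070 -0.935 0.349
outer loop
vertex 1.093 -2.403 -0.644
vertex 1.078 -2.029 0.361
vertex 0.159 -2.281 -0.13
endloop
endfacet
facet normal 0.163 -0.628 -0.761
outer loop
vertex 1.218 -1.568 -1.306
vertex 1.093 -2.403 -0.644
vertex 0.246 -1.996 -1.161
endloop
endfacet
facet normal 0.288 0.519 -0.805
outer loop
vertex 1.281 -0.679 -0.71
vertex 1.218 -1.568 -1.306
vertex 0.362 -0.931 -1.201
endloop
endfacet
facet normal 0.273 0.921 0.278
outer loop
vertex 1.194 -0.964 0.321
vertex 1.281 -0.679 -0.71
vertex 0.347 -0.557 -0.196
endloop
endfacet

endsolid


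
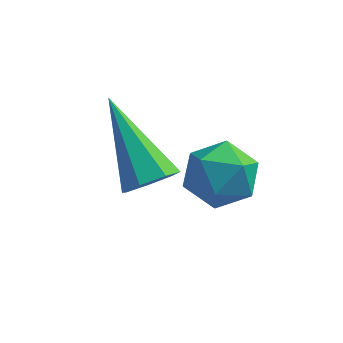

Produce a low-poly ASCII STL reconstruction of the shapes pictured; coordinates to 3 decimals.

solid 
facet normal 0.528 -0.586 -0.615
outer loop
vertex 1.946 -0.207 -1.798
vertex 1.607 -0.009 -2.278
vertex 2.134 0.229 -2.052
endloop
endfacet
facet normal 0.613 0.183 0.769
outer loop
vertex 1.946 -0.207 -1.798
vertex 2.134 0.229 -2.052
vertex 0.493 1.229 -0.982
endloop
endfacet
facet normal 0.528 -0.586 -0.614
outer loop
vertex 2.134 0.229 -2.052
vertex 1.607 -0.009 -2.278
vertex 1.925 0.485 -2.476
endloop
endfacet
facet normal 0.595 0.784 0.180
outer loop
vertex 2.134 0.229 -2.052
vertex 1.925 0.485 -2.476
vertex 0.493 1.229 -0.982
endloop
endfacet
facet normal 0.528 -0.586 -0.615
outer loop
vertex 1.925 0.485 -2.476
vertex 1.607 -0.009 -2.278
vertex 1.477 0.37 -2.751
endloop
endfacet
facet normal 0.028 0.905 -0.424
outer loop
vertex 1.925 0.485 -2.476
vertex 1.477 0.37 -2.751
vertex 0.493 1.229 -0.982
endloop
endfacet
facet normal 0.529 -0.586 -0.614
outer loop
vertex 1.477 0.37 -2.751
vertex 1.607 -0.009 -2.278
vertex 1.127 -0.031 -2.67
endloop
endfacet
facet normal -0.663 0.459 -0.592
outer loop
vertex 1.477 0.37 -2.751
vertex 1.127 -0.031 -2.67
vertex 0.493 1.229 -0.982
endloop
endfacet
facet normal 0.528 -0.586 -0.614
outer loop
vertex 1.127 -0.031 -2.67
vertex 1.607 -0.009 -2.278
vertex 1.139 -0.415 -2.293
endloop
endfacet
facet normal -0.956 -0.221 -0.194
outer loop
vertex 1.127 -0.031 -2.67
vertex 1.139 -0.415 -2.293
vertex 0.493 1.229 -0.982
endloop
endfacet
facet normal 0.529 -0.587 -0.614
outer loop
vertex 1.139 -0.415 -2.293
vertex 1.607 -0.009 -2.278
vertex 1.503 -0.493 -1.905
endloop
endfacet
facet normal -0.631 -0.620 0.467
outer loop
vertex 1.139 -0.415 -2.293
vertex 1.503 -0.493 -1.905
vertex 0.493 1.229 -0.982
endloop
endfacet
facet normal 0.527 -0.587 -0.614
outer loop
vertex 1.503 -0.493 -1.905
vertex 1.607 -0.009 -2.278
vertex 1.946 -0.207 -1.798
endloop
endfacet
facet normal 0.068 -0.440 0.895
outer loop
vertex 1.503 -0.493 -1.905
vertex 1.946 -0.207 -1.798
vertex 0.493 1.229 -0.982
endloop
endfacet
facet normal -0.901 -0.175 0.398
outer loop
vertex 2.368 -0.009 -1.188
vertex 2.383 -0.753 -1.481
vertex 2.676 -0.604 -0.752
endloop
endfacet
facet normal -0.537 0.300 0.788
outer loop
vertex 2.368 -0.009 -1.188
vertex 2.676 -0.604 -0.752
vertex 3.041 0.106 -0.773
endloop
endfacet
facet normal -0.372 0.852 0.368
outer loop
vertex 2.368 -0.009 -1.188
vertex 3.041 0.106 -0.773
vertex 2.975 0.397 -1.514
endloop
endfacet
facet normal -0.634 0.720 -0.284
outer loop
vertex 2.368 -0.009 -1.188
vertex 2.975 0.397 -1.514
vertex 2.568 -0.134 -1.952
endloop
endfacet
facet normal -0.960 0.085 -0.265
outer loop
vertex 2.368 -0.009 -1.188
vertex 2.568 -0.134 -1.952
vertex 2.383 -0.753 -1.481
endloop
endfacet
facet normal 0.070 -0.007 0.997
outer loop
vertex 3.041 0.106 -0.773
vertex 2.676 -0.604 -0.752
vertex 3.472 -0.566 -0.808
endloop
endfacet
facet normal -0.517 -0.774 0.366
outer loop
vertex 2.676 -0.604 -0.752
vertex 2.383 -0.753 -1.481
vertex 3.065 -1.097 -1.246
endloop
endfacet
facet normal -0.611 -0.355 -0.707
outer loop
vertex 2.383 -0.753 -1.481
vertex 2.568 -0.134 -1.952
vertex 2.999 -0.806 -1.987
endloop
endfacet
facet normal -0.084 0.672 -0.736
outer loop
vertex 2.568 -0.134 -1.952
vertex 2.975 0.397 -1.514
vertex 3.364 -0.096 -2.008
endloop
endfacet
facet normal 0.337 0.886 0.318
outer loop
vertex 2.975 0.397 -1.514
vertex 3.041 0.106 -0.773
vertex 3.657 0.053 -1.279
endloop
endfacet
facet normal 0.634 -0.720 0.284
outer loop
vertex 3.672 -0.691 -1.572
vertex 3.472 -0.566 -0.808
vertex 3.065 -1.097 -1.246
endloop
endfacet
facet normal 0.372 -0.852 -0.368
outer loop
vertex 3.672 -0.691 -1.572
vertex 3.065 -1.097 -1.246
vertex 2.999 -0.806 -1.987
endloop
endfacet
facet normal 0.537 -0.300 -0.788
outer loop
vertex 3.672 -0.691 -1.572
vertex 2.999 -0.806 -1.987
vertex 3.364 -0.096 -2.008
endloop
endfacet
facet normal 0.901 0.175 -0.398
outer loop
vertex 3.672 -0.691 -1.572
vertex 3.364 -0.096 -2.008
vertex 3.657 0.053 -1.279
endloop
endfacet
facet normal 0.960 -0.085 0.265
outer loop
vertex 3.672 -0.691 -1.572
vertex 3.657 0.053 -1.279
vertex 3.472 -0.566 -0.808
endloop
endfacet
facet normal 0.084 -0.672 0.736
outer loop
vertex 3.065 -1.097 -1.246
vertex 3.472 -0.566 -0.808
vertex 2.676 -0.604 -0.752
endloop
endfacet
facet normal -0.337 -0.886 -0.318
outer loop
vertex 2.999 -0.806 -1.987
vertex 3.065 -1.097 -1.246
vertex 2.383 -0.753 -1.481
endloop
endfacet
facet normal -0.070 0.007 -0.997
outer loop
vertex 3.364 -0.096 -2.008
vertex 2.999 -0.806 -1.987
vertex 2.568 -0.134 -1.952
endloop
endfacet
facet normal 0.517 0.774 -0.366
outer loop
vertex 3.657 0.053 -1.279
vertex 3.364 -0.096 -2.008
vertex 2.975 0.397 -1.514
endloop
endfacet
facet normal 0.611 0.355 0.707
outer loop
vertex 3.472 -0.566 -0.808
vertex 3.657 0.053 -1.279
vertex 3.041 0.106 -0.773
endloop
endfacet

endsolid


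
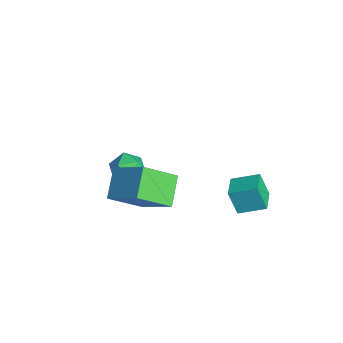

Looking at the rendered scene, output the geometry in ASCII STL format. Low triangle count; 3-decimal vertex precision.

solid 
facet normal 0.004 -0.055 0.998
outer loop
vertex -0.794 -0.268 -2.695
vertex -1.492 -0.635 -2.712
vertex -0.825 -1.055 -2.738
endloop
endfacet
facet normal 0.670 -0.067 0.739
outer loop
vertex -0.794 -0.268 -2.695
vertex -0.825 -1.055 -2.738
vertex -0.303 -0.657 -3.175
endloop
endfacet
facet normal 0.770 0.528 0.359
outer loop
vertex -0.794 -0.268 -2.695
vertex -0.303 -0.657 -3.175
vertex -0.647 0.01 -3.418
endloop
endfacet
facet normal 0.165 0.909 0.383
outer loop
vertex -0.794 -0.268 -2.695
vertex -0.647 0.01 -3.418
vertex -1.382 0.023 -3.132
endloop
endfacet
facet normal -0.307 0.548 0.778
outer loop
vertex -0.794 -0.268 -2.695
vertex -1.382 0.023 -3.132
vertex -1.492 -0.635 -2.712
endloop
endfacet
facet normal 0.723 -0.624 0.296
outer loop
vertex -0.303 -0.657 -3.175
vertex -0.825 -1.055 -2.738
vertex -0.698 -1.263 -3.488
endloop
endfacet
facet normal -0.352 -0.604 0.715
outer loop
vertex -0.825 -1.055 -2.738
vertex -1.492 -0.635 -2.712
vertex -1.433 -1.25 -3.202
endloop
endfacet
facet normal -0.856 0.372 0.359
outer loop
vertex -1.492 -0.635 -2.712
vertex -1.382 0.023 -3.132
vertex -1.777 -0.583 -3.445
endloop
endfacet
facet normal -0.092 0.955 -0.281
outer loop
vertex -1.382 0.023 -3.132
vertex -0.647 0.01 -3.418
vertex -1.255 -0.185 -3.882
endloop
endfacet
facet normal 0.885 0.340 -0.320
outer loop
vertex -0.647 0.01 -3.418
vertex -0.303 -0.657 -3.175
vertex -0.588 -0.605 -3.908
endloop
endfacet
facet normal -0.165 -0.909 -0.383
outer loop
vertex -1.286 -0.972 -3.925
vertex -0.698 -1.263 -3.488
vertex -1.433 -1.25 -3.202
endloop
endfacet
facet normal -0.770 -0.528 -0.359
outer loop
vertex -1.286 -0.972 -3.925
vertex -1.433 -1.25 -3.202
vertex -1.777 -0.583 -3.445
endloop
endfacet
facet normal -0.670 0.067 -0.739
outer loop
vertex -1.286 -0.972 -3.925
vertex -1.777 -0.583 -3.445
vertex -1.255 -0.185 -3.882
endloop
endfacet
facet normal -0.004 0.055 -0.998
outer loop
vertex -1.286 -0.972 -3.925
vertex -1.255 -0.185 -3.882
vertex -0.588 -0.605 -3.908
endloop
endfacet
facet normal 0.307 -0.548 -0.778
outer loop
vertex -1.286 -0.972 -3.925
vertex -0.588 -0.605 -3.908
vertex -0.698 -1.263 -3.488
endloop
endfacet
facet normal 0.092 -0.955 0.281
outer loop
vertex -1.433 -1.25 -3.202
vertex -0.698 -1.263 -3.488
vertex -0.825 -1.055 -2.738
endloop
endfacet
facet normal -0.885 -0.340 0.320
outer loop
vertex -1.777 -0.583 -3.445
vertex -1.433 -1.25 -3.202
vertex -1.492 -0.635 -2.712
endloop
endfacet
facet normal -0.723 0.624 -0.296
outer loop
vertex -1.255 -0.185 -3.882
vertex -1.777 -0.583 -3.445
vertex -1.382 0.023 -3.132
endloop
endfacet
facet normal 0.352 0.604 -0.715
outer loop
vertex -0.588 -0.605 -3.908
vertex -1.255 -0.185 -3.882
vertex -0.647 0.01 -3.418
endloop
endfacet
facet normal 0.856 -0.372 -0.359
outer loop
vertex -0.698 -1.263 -3.488
vertex -0.588 -0.605 -3.908
vertex -0.303 -0.657 -3.175
endloop
endfacet
facet normal -0.732 0.392 0.557
outer loop
vertex 3.159 -1.154 1.139
vertex 3.105 0.152 0.149
vertex 1.981 -1.95 0.152
endloop
endfacet
facet normal 0.032 -0.797 0.604
outer loop
vertex 2.955 -2.472 -0.589
vertex 3.159 -1.154 1.139
vertex 1.981 -1.95 0.152
endloop
endfacet
facet normal -0.732 0.392 0.557
outer loop
vertex 1.981 -1.95 0.152
vertex 3.105 0.152 0.149
vertex 1.928 -0.644 -0.838
endloop
endfacet
facet normal -0.680 -0.460 -0.570
outer loop
vertex 1.928 -0.644 -0.838
vertex 2.955 -2.472 -0.589
vertex 1.981 -1.95 0.152
endloop
endfacet
facet normal 0.680 0.460 0.570
outer loop
vertex 3.159 -1.154 1.139
vertex 4.079 -0.37 -0.592
vertex 3.105 0.152 0.149
endloop
endfacet
facet normal 0.032 -0.797 0.604
outer loop
vertex 4.132 -1.676 0.398
vertex 3.159 -1.154 1.139
vertex 2.955 -2.472 -0.589
endloop
endfacet
facet normal 0.681 0.460 0.570
outer loop
vertex 4.132 -1.676 0.398
vertex 4.079 -0.37 -0.592
vertex 3.159 -1.154 1.139
endloop
endfacet
facet normal -0.032 0.797 -0.604
outer loop
vertex 3.105 0.152 0.149
vertex 4.079 -0.37 -0.592
vertex 1.928 -0.644 -0.838
endloop
endfacet
facet normal -0.681 -0.460 -0.570
outer loop
vertex 2.901 -1.166 -1.579
vertex 2.955 -2.472 -0.589
vertex 1.928 -0.644 -0.838
endloop
endfacet
facet normal -0.032 0.797 -0.604
outer loop
vertex 1.928 -0.644 -0.838
vertex 4.079 -0.37 -0.592
vertex 2.901 -1.166 -1.579
endloop
endfacet
facet normal 0.732 -0.392 -0.557
outer loop
vertex 2.901 -1.166 -1.579
vertex 4.132 -1.676 0.398
vertex 2.955 -2.472 -0.589
endloop
endfacet
facet normal 0.732 -0.393 -0.557
outer loop
vertex 4.079 -0.37 -0.592
vertex 4.132 -1.676 0.398
vertex 2.901 -1.166 -1.579
endloop
endfacet
facet normal -0.901 0.411 -0.136
outer loop
vertex 2.141 2.522 -1.758
vertex 2.539 3.525 -1.361
vertex 2.433 2.818 -2.798
endloop
endfacet
facet normal -0.346 -0.872 -0.345
outer loop
vertex 3.361 2.395 -2.659
vertex 2.141 2.522 -1.758
vertex 2.433 2.818 -2.798
endloop
endfacet
facet normal -0.901 0.411 -0.136
outer loop
vertex 2.433 2.818 -2.798
vertex 2.539 3.525 -1.361
vertex 2.831 3.821 -2.401
endloop
endfacet
facet normal 0.260 0.265 -0.929
outer loop
vertex 2.831 3.821 -2.401
vertex 3.361 2.395 -2.659
vertex 2.433 2.818 -2.798
endloop
endfacet
facet normal -0.260 -0.265 0.929
outer loop
vertex 2.141 2.522 -1.758
vertex 3.467 3.102 -1.222
vertex 2.539 3.525 -1.361
endloop
endfacet
facet normal -0.346 -0.872 -0.345
outer loop
vertex 3.069 2.099 -1.619
vertex 2.141 2.522 -1.758
vertex 3.361 2.395 -2.659
endloop
endfacet
facet normal -0.260 -0.265 0.929
outer loop
vertex 3.069 2.099 -1.619
vertex 3.467 3.102 -1.222
vertex 2.141 2.522 -1.758
endloop
endfacet
facet normal 0.346 0.872 0.345
outer loop
vertex 2.539 3.525 -1.361
vertex 3.467 3.102 -1.222
vertex 2.831 3.821 -2.401
endloop
endfacet
facet normal 0.260 0.265 -0.929
outer loop
vertex 3.759 3.398 -2.262
vertex 3.361 2.395 -2.659
vertex 2.831 3.821 -2.401
endloop
endfacet
facet normal 0.346 0.872 0.345
outer loop
vertex 2.831 3.821 -2.401
vertex 3.467 3.102 -1.222
vertex 3.759 3.398 -2.262
endloop
endfacet
facet normal 0.901 -0.411 0.136
outer loop
vertex 3.759 3.398 -2.262
vertex 3.069 2.099 -1.619
vertex 3.361 2.395 -2.659
endloop
endfacet
facet normal 0.901 -0.411 0.136
outer loop
vertex 3.467 3.102 -1.222
vertex 3.069 2.099 -1.619
vertex 3.759 3.398 -2.262
endloop
endfacet

endsolid


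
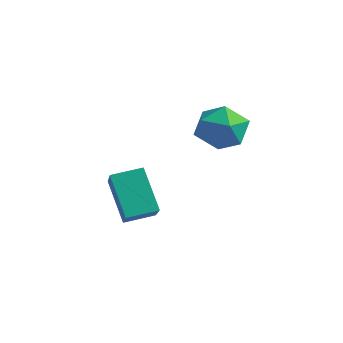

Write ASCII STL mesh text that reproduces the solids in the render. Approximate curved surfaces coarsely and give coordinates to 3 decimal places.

solid 
facet normal -0.726 0.444 -0.526
outer loop
vertex -2.92 -2.144 -2.138
vertex -2.49 -1.169 -1.909
vertex -1.922 -2.241 -3.597
endloop
endfacet
facet normal -0.395 -0.894 -0.211
outer loop
vertex -0.37 -3.191 -2.471
vertex -2.92 -2.144 -2.138
vertex -1.922 -2.241 -3.597
endloop
endfacet
facet normal -0.725 0.444 -0.526
outer loop
vertex -1.922 -2.241 -3.597
vertex -2.49 -1.169 -1.909
vertex -1.492 -1.266 -3.367
endloop
endfacet
facet normal 0.564 -0.055 -0.824
outer loop
vertex -1.492 -1.266 -3.367
vertex -0.37 -3.191 -2.471
vertex -1.922 -2.241 -3.597
endloop
endfacet
facet normal -0.564 0.055 0.824
outer loop
vertex -2.92 -2.144 -2.138
vertex -0.938 -2.119 -0.783
vertex -2.49 -1.169 -1.909
endloop
endfacet
facet normal -0.395 -0.894 -0.211
outer loop
vertex -1.368 -3.094 -1.013
vertex -2.92 -2.144 -2.138
vertex -0.37 -3.191 -2.471
endloop
endfacet
facet normal -0.564 0.054 0.824
outer loop
vertex -1.368 -3.094 -1.013
vertex -0.938 -2.119 -0.783
vertex -2.92 -2.144 -2.138
endloop
endfacet
facet normal 0.395 0.894 0.211
outer loop
vertex -2.49 -1.169 -1.909
vertex -0.938 -2.119 -0.783
vertex -1.492 -1.266 -3.367
endloop
endfacet
facet normal 0.564 -0.055 -0.824
outer loop
vertex 0.06 -2.216 -2.242
vertex -0.37 -3.191 -2.471
vertex -1.492 -1.266 -3.367
endloop
endfacet
facet normal 0.395 0.894 0.211
outer loop
vertex -1.492 -1.266 -3.367
vertex -0.938 -2.119 -0.783
vertex 0.06 -2.216 -2.242
endloop
endfacet
facet normal 0.726 -0.444 0.526
outer loop
vertex 0.06 -2.216 -2.242
vertex -1.368 -3.094 -1.013
vertex -0.37 -3.191 -2.471
endloop
endfacet
facet normal 0.726 -0.444 0.526
outer loop
vertex -0.938 -2.119 -0.783
vertex -1.368 -3.094 -1.013
vertex 0.06 -2.216 -2.242
endloop
endfacet
facet normal -0.523 0.320 0.790
outer loop
vertex -1.917 2.147 0.264
vertex -2.315 1.215 0.378
vertex -1.447 1.46 0.854
endloop
endfacet
facet normal 0.088 0.683 0.725
outer loop
vertex -1.917 2.147 0.264
vertex -1.447 1.46 0.854
vertex -0.902 2.053 0.229
endloop
endfacet
facet normal 0.095 0.992 0.082
outer loop
vertex -1.917 2.147 0.264
vertex -0.902 2.053 0.229
vertex -1.433 2.175 -0.633
endloop
endfacet
facet normal -0.513 0.821 -0.251
outer loop
vertex -1.917 2.147 0.264
vertex -1.433 2.175 -0.633
vertex -2.307 1.657 -0.541
endloop
endfacet
facet normal -0.895 0.405 0.187
outer loop
vertex -1.917 2.147 0.264
vertex -2.307 1.657 -0.541
vertex -2.315 1.215 0.378
endloop
endfacet
facet normal 0.626 0.215 0.750
outer loop
vertex -0.902 2.053 0.229
vertex -1.447 1.46 0.854
vertex -0.673 1.063 0.321
endloop
endfacet
facet normal -0.363 -0.372 0.854
outer loop
vertex -1.447 1.46 0.854
vertex -2.315 1.215 0.378
vertex -1.547 0.545 0.413
endloop
endfacet
facet normal -0.965 -0.234 -0.121
outer loop
vertex -2.315 1.215 0.378
vertex -2.307 1.657 -0.541
vertex -2.078 0.667 -0.449
endloop
endfacet
facet normal -0.347 0.438 -0.830
outer loop
vertex -2.307 1.657 -0.541
vertex -1.433 2.175 -0.633
vertex -1.533 1.26 -1.074
endloop
endfacet
facet normal 0.636 0.714 -0.291
outer loop
vertex -1.433 2.175 -0.633
vertex -0.902 2.053 0.229
vertex -0.665 1.505 -0.598
endloop
endfacet
facet normal 0.513 -0.821 0.251
outer loop
vertex -1.063 0.573 -0.484
vertex -0.673 1.063 0.321
vertex -1.547 0.545 0.413
endloop
endfacet
facet normal -0.095 -0.992 -0.082
outer loop
vertex -1.063 0.573 -0.484
vertex -1.547 0.545 0.413
vertex -2.078 0.667 -0.449
endloop
endfacet
facet normal -0.088 -0.683 -0.725
outer loop
vertex -1.063 0.573 -0.484
vertex -2.078 0.667 -0.449
vertex -1.533 1.26 -1.074
endloop
endfacet
facet normal 0.523 -0.320 -0.790
outer loop
vertex -1.063 0.573 -0.484
vertex -1.533 1.26 -1.074
vertex -0.665 1.505 -0.598
endloop
endfacet
facet normal 0.895 -0.405 -0.187
outer loop
vertex -1.063 0.573 -0.484
vertex -0.665 1.505 -0.598
vertex -0.673 1.063 0.321
endloop
endfacet
facet normal 0.347 -0.438 0.830
outer loop
vertex -1.547 0.545 0.413
vertex -0.673 1.063 0.321
vertex -1.447 1.46 0.854
endloop
endfacet
facet normal -0.636 -0.714 0.291
outer loop
vertex -2.078 0.667 -0.449
vertex -1.547 0.545 0.413
vertex -2.315 1.215 0.378
endloop
endfacet
facet normal -0.626 -0.215 -0.750
outer loop
vertex -1.533 1.26 -1.074
vertex -2.078 0.667 -0.449
vertex -2.307 1.657 -0.541
endloop
endfacet
facet normal 0.363 0.372 -0.854
outer loop
vertex -0.665 1.505 -0.598
vertex -1.533 1.26 -1.074
vertex -1.433 2.175 -0.633
endloop
endfacet
facet normal 0.965 0.234 0.121
outer loop
vertex -0.673 1.063 0.321
vertex -0.665 1.505 -0.598
vertex -0.902 2.053 0.229
endloop
endfacet

endsolid


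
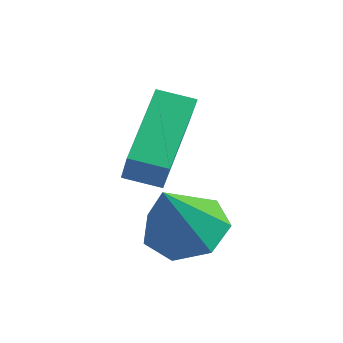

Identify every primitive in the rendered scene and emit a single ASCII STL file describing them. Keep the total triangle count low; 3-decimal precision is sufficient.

solid 
facet normal -0.831 -0.495 0.253
outer loop
vertex -0.861 4.206 1.693
vertex -1.468 4.694 0.652
vertex -0.213 2.521 0.526
endloop
endfacet
facet normal 0.467 -0.375 0.801
outer loop
vertex 0.568 2.986 0.288
vertex -0.861 4.206 1.693
vertex -0.213 2.521 0.526
endloop
endfacet
facet normal -0.831 -0.495 0.253
outer loop
vertex -0.213 2.521 0.526
vertex -1.468 4.694 0.652
vertex -0.82 3.008 -0.515
endloop
endfacet
facet normal 0.301 -0.784 -0.543
outer loop
vertex -0.82 3.008 -0.515
vertex 0.568 2.986 0.288
vertex -0.213 2.521 0.526
endloop
endfacet
facet normal -0.301 0.784 0.543
outer loop
vertex -0.861 4.206 1.693
vertex -0.687 5.159 0.414
vertex -1.468 4.694 0.652
endloop
endfacet
facet normal 0.467 -0.375 0.801
outer loop
vertex -0.08 4.672 1.455
vertex -0.861 4.206 1.693
vertex 0.568 2.986 0.288
endloop
endfacet
facet normal -0.302 0.784 0.543
outer loop
vertex -0.08 4.672 1.455
vertex -0.687 5.159 0.414
vertex -0.861 4.206 1.693
endloop
endfacet
facet normal -0.467 0.375 -0.801
outer loop
vertex -1.468 4.694 0.652
vertex -0.687 5.159 0.414
vertex -0.82 3.008 -0.515
endloop
endfacet
facet normal 0.302 -0.783 -0.543
outer loop
vertex -0.039 3.474 -0.753
vertex 0.568 2.986 0.288
vertex -0.82 3.008 -0.515
endloop
endfacet
facet normal -0.468 0.375 -0.801
outer loop
vertex -0.82 3.008 -0.515
vertex -0.687 5.159 0.414
vertex -0.039 3.474 -0.753
endloop
endfacet
facet normal 0.831 0.495 -0.253
outer loop
vertex -0.039 3.474 -0.753
vertex -0.08 4.672 1.455
vertex 0.568 2.986 0.288
endloop
endfacet
facet normal 0.831 0.495 -0.253
outer loop
vertex -0.687 5.159 0.414
vertex -0.08 4.672 1.455
vertex -0.039 3.474 -0.753
endloop
endfacet
facet normal -0.089 0.509 -0.856
outer loop
vertex 2.075 2.515 -1.404
vertex 1.177 2.781 -1.152
vertex 2.016 3.234 -0.97
endloop
endfacet
facet normal 0.937 -0.122 0.329
outer loop
vertex 2.075 2.515 -1.404
vertex 2.016 3.234 -0.97
vertex 1.343 1.839 0.432
endloop
endfacet
facet normal -0.089 0.509 -0.856
outer loop
vertex 2.016 3.234 -0.97
vertex 1.177 2.781 -1.152
vertex 1.324 3.612 -0.673
endloop
endfacet
facet normal 0.548 0.447 0.707
outer loop
vertex 2.016 3.234 -0.97
vertex 1.324 3.612 -0.673
vertex 1.343 1.839 0.432
endloop
endfacet
facet normal -0.089 0.509 -0.856
outer loop
vertex 1.324 3.612 -0.673
vertex 1.177 2.781 -1.152
vertex 0.523 3.364 -0.737
endloop
endfacet
facet normal -0.225 0.514 0.828
outer loop
vertex 1.324 3.612 -0.673
vertex 0.523 3.364 -0.737
vertex 1.343 1.839 0.432
endloop
endfacet
facet normal -0.090 0.509 -0.856
outer loop
vertex 0.523 3.364 -0.737
vertex 1.177 2.781 -1.152
vertex 0.213 2.677 -1.113
endloop
endfacet
facet normal -0.799 0.031 0.601
outer loop
vertex 0.523 3.364 -0.737
vertex 0.213 2.677 -1.113
vertex 1.343 1.839 0.432
endloop
endfacet
facet normal -0.090 0.509 -0.856
outer loop
vertex 0.213 2.677 -1.113
vertex 1.177 2.781 -1.152
vertex 0.63 2.069 -1.518
endloop
endfacet
facet normal -0.743 -0.640 0.196
outer loop
vertex 0.213 2.677 -1.113
vertex 0.63 2.069 -1.518
vertex 1.343 1.839 0.432
endloop
endfacet
facet normal -0.089 0.509 -0.856
outer loop
vertex 0.63 2.069 -1.518
vertex 1.177 2.781 -1.152
vertex 1.459 1.996 -1.648
endloop
endfacet
facet normal -0.100 -0.992 -0.080
outer loop
vertex 0.63 2.069 -1.518
vertex 1.459 1.996 -1.648
vertex 1.343 1.839 0.432
endloop
endfacet
facet normal -0.090 0.509 -0.856
outer loop
vertex 1.459 1.996 -1.648
vertex 1.177 2.781 -1.152
vertex 2.075 2.515 -1.404
endloop
endfacet
facet normal 0.649 -0.760 -0.021
outer loop
vertex 1.459 1.996 -1.648
vertex 2.075 2.515 -1.404
vertex 1.343 1.839 0.432
endloop
endfacet

endsolid


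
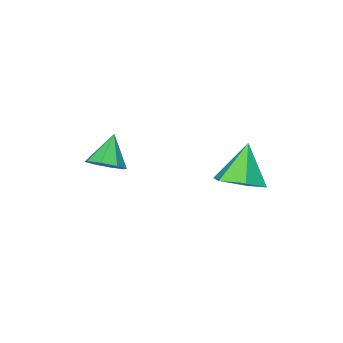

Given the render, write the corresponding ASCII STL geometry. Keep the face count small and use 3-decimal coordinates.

solid 
facet normal 0.502 0.338 -0.796
outer loop
vertex 2.367 1.958 0.684
vertex 1.487 2.094 0.187
vertex 1.875 2.849 0.752
endloop
endfacet
facet normal 0.413 0.160 0.897
outer loop
vertex 2.367 1.958 0.684
vertex 1.875 2.849 0.752
vertex 0.613 1.506 1.573
endloop
endfacet
facet normal 0.501 0.338 -0.796
outer loop
vertex 1.875 2.849 0.752
vertex 1.487 2.094 0.187
vertex 0.994 2.985 0.255
endloop
endfacet
facet normal -0.279 0.678 0.680
outer loop
vertex 1.875 2.849 0.752
vertex 0.994 2.985 0.255
vertex 0.613 1.506 1.573
endloop
endfacet
facet normal 0.501 0.338 -0.796
outer loop
vertex 0.994 2.985 0.255
vertex 1.487 2.094 0.187
vertex 0.606 2.23 -0.31
endloop
endfacet
facet normal -0.920 0.365 0.144
outer loop
vertex 0.994 2.985 0.255
vertex 0.606 2.23 -0.31
vertex 0.613 1.506 1.573
endloop
endfacet
facet normal 0.501 0.338 -0.797
outer loop
vertex 0.606 2.23 -0.31
vertex 1.487 2.094 0.187
vertex 1.098 1.339 -0.378
endloop
endfacet
facet normal -0.867 -0.466 -0.176
outer loop
vertex 0.606 2.23 -0.31
vertex 1.098 1.339 -0.378
vertex 0.613 1.506 1.573
endloop
endfacet
facet normal 0.501 0.338 -0.797
outer loop
vertex 1.098 1.339 -0.378
vertex 1.487 2.094 0.187
vertex 1.979 1.203 0.119
endloop
endfacet
facet normal -0.175 -0.984 0.041
outer loop
vertex 1.098 1.339 -0.378
vertex 1.979 1.203 0.119
vertex 0.613 1.506 1.573
endloop
endfacet
facet normal 0.502 0.338 -0.796
outer loop
vertex 1.979 1.203 0.119
vertex 1.487 2.094 0.187
vertex 2.367 1.958 0.684
endloop
endfacet
facet normal 0.465 -0.671 0.577
outer loop
vertex 1.979 1.203 0.119
vertex 2.367 1.958 0.684
vertex 0.613 1.506 1.573
endloop
endfacet
facet normal 0.603 0.411 -0.684
outer loop
vertex 4.582 -2.074 0.192
vertex 4.131 -2.396 -0.399
vertex 4.123 -1.699 0.013
endloop
endfacet
facet normal -0.018 0.413 0.911
outer loop
vertex 4.582 -2.074 0.192
vertex 4.123 -1.699 0.013
vertex 3.269 -2.984 0.579
endloop
endfacet
facet normal 0.603 0.411 -0.684
outer loop
vertex 4.123 -1.699 0.013
vertex 4.131 -2.396 -0.399
vertex 3.668 -1.732 -0.408
endloop
endfacet
facet normal -0.559 0.616 0.555
outer loop
vertex 4.123 -1.699 0.013
vertex 3.668 -1.732 -0.408
vertex 3.269 -2.984 0.579
endloop
endfacet
facet normal 0.603 0.411 -0.684
outer loop
vertex 3.668 -1.732 -0.408
vertex 4.131 -2.396 -0.399
vertex 3.485 -2.154 -0.823
endloop
endfacet
facet normal -0.936 0.346 0.061
outer loop
vertex 3.668 -1.732 -0.408
vertex 3.485 -2.154 -0.823
vertex 3.269 -2.984 0.579
endloop
endfacet
facet normal 0.603 0.412 -0.683
outer loop
vertex 3.485 -2.154 -0.823
vertex 4.131 -2.396 -0.399
vertex 3.681 -2.718 -0.99
endloop
endfacet
facet normal -0.929 -0.239 -0.284
outer loop
vertex 3.485 -2.154 -0.823
vertex 3.681 -2.718 -0.99
vertex 3.269 -2.984 0.579
endloop
endfacet
facet normal 0.604 0.410 -0.683
outer loop
vertex 3.681 -2.718 -0.99
vertex 4.131 -2.396 -0.399
vertex 4.14 -3.094 -0.81
endloop
endfacet
facet normal -0.542 -0.794 -0.277
outer loop
vertex 3.681 -2.718 -0.99
vertex 4.14 -3.094 -0.81
vertex 3.269 -2.984 0.579
endloop
endfacet
facet normal 0.603 0.411 -0.684
outer loop
vertex 4.14 -3.094 -0.81
vertex 4.131 -2.396 -0.399
vertex 4.594 -3.061 -0.39
endloop
endfacet
facet normal -0.000 -0.997 0.079
outer loop
vertex 4.14 -3.094 -0.81
vertex 4.594 -3.061 -0.39
vertex 3.269 -2.984 0.579
endloop
endfacet
facet normal 0.603 0.411 -0.684
outer loop
vertex 4.594 -3.061 -0.39
vertex 4.131 -2.396 -0.399
vertex 4.777 -2.639 0.025
endloop
endfacet
facet normal 0.377 -0.727 0.573
outer loop
vertex 4.594 -3.061 -0.39
vertex 4.777 -2.639 0.025
vertex 3.269 -2.984 0.579
endloop
endfacet
facet normal 0.603 0.410 -0.684
outer loop
vertex 4.777 -2.639 0.025
vertex 4.131 -2.396 -0.399
vertex 4.582 -2.074 0.192
endloop
endfacet
facet normal 0.370 -0.144 0.918
outer loop
vertex 4.777 -2.639 0.025
vertex 4.582 -2.074 0.192
vertex 3.269 -2.984 0.579
endloop
endfacet

endsolid


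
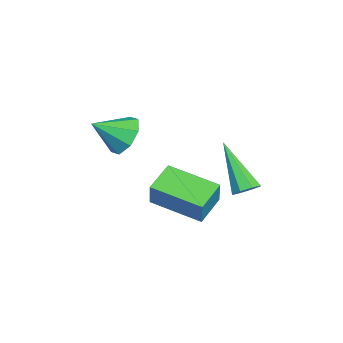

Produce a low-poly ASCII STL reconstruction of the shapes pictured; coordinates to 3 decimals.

solid 
facet normal 0.532 0.402 -0.745
outer loop
vertex 0.757 1.796 -2.055
vertex 0.393 1.589 -2.427
vertex 0.436 2.067 -2.138
endloop
endfacet
facet normal 0.261 0.552 0.792
outer loop
vertex 0.757 1.796 -2.055
vertex 0.436 2.067 -2.138
vertex -0.773 0.711 -0.793
endloop
endfacet
facet normal 0.533 0.402 -0.744
outer loop
vertex 0.436 2.067 -2.138
vertex 0.393 1.589 -2.427
vertex 0.09 2.059 -2.39
endloop
endfacet
facet normal -0.366 0.799 0.477
outer loop
vertex 0.436 2.067 -2.138
vertex 0.09 2.059 -2.39
vertex -0.773 0.711 -0.793
endloop
endfacet
facet normal 0.531 0.401 -0.746
outer loop
vertex 0.09 2.059 -2.39
vertex 0.393 1.589 -2.427
vertex -0.079 1.775 -2.663
endloop
endfacet
facet normal -0.852 0.524 -0.018
outer loop
vertex 0.09 2.059 -2.39
vertex -0.079 1.775 -2.663
vertex -0.773 0.711 -0.793
endloop
endfacet
facet normal 0.531 0.402 -0.746
outer loop
vertex -0.079 1.775 -2.663
vertex 0.393 1.589 -2.427
vertex 0.028 1.383 -2.798
endloop
endfacet
facet normal -0.910 -0.110 -0.400
outer loop
vertex -0.079 1.775 -2.663
vertex 0.028 1.383 -2.798
vertex -0.773 0.711 -0.793
endloop
endfacet
facet normal 0.532 0.400 -0.746
outer loop
vertex 0.028 1.383 -2.798
vertex 0.393 1.589 -2.427
vertex 0.349 1.111 -2.715
endloop
endfacet
facet normal -0.507 -0.736 -0.449
outer loop
vertex 0.028 1.383 -2.798
vertex 0.349 1.111 -2.715
vertex -0.773 0.711 -0.793
endloop
endfacet
facet normal 0.532 0.400 -0.746
outer loop
vertex 0.349 1.111 -2.715
vertex 0.393 1.589 -2.427
vertex 0.696 1.119 -2.463
endloop
endfacet
facet normal 0.120 -0.984 -0.134
outer loop
vertex 0.349 1.111 -2.715
vertex 0.696 1.119 -2.463
vertex -0.773 0.711 -0.793
endloop
endfacet
facet normal 0.532 0.400 -0.746
outer loop
vertex 0.696 1.119 -2.463
vertex 0.393 1.589 -2.427
vertex 0.865 1.403 -2.19
endloop
endfacet
facet normal 0.607 -0.708 0.361
outer loop
vertex 0.696 1.119 -2.463
vertex 0.865 1.403 -2.19
vertex -0.773 0.711 -0.793
endloop
endfacet
facet normal 0.532 0.402 -0.745
outer loop
vertex 0.865 1.403 -2.19
vertex 0.393 1.589 -2.427
vertex 0.757 1.796 -2.055
endloop
endfacet
facet normal 0.665 -0.073 0.743
outer loop
vertex 0.865 1.403 -2.19
vertex 0.757 1.796 -2.055
vertex -0.773 0.711 -0.793
endloop
endfacet
facet normal -0.275 0.792 -0.546
outer loop
vertex 1.668 -1.936 1.067
vertex 1.206 -2.45 0.554
vertex 1.048 -2.008 1.275
endloop
endfacet
facet normal 0.304 0.113 0.946
outer loop
vertex 1.668 -1.936 1.067
vertex 1.048 -2.008 1.275
vertex 1.574 -3.51 1.286
endloop
endfacet
facet normal -0.274 0.792 -0.546
outer loop
vertex 1.048 -2.008 1.275
vertex 1.206 -2.45 0.554
vertex 0.52 -2.338 1.061
endloop
endfacet
facet normal -0.317 -0.104 0.943
outer loop
vertex 1.048 -2.008 1.275
vertex 0.52 -2.338 1.061
vertex 1.574 -3.51 1.286
endloop
endfacet
facet normal -0.275 0.791 -0.546
outer loop
vertex 0.52 -2.338 1.061
vertex 1.206 -2.45 0.554
vertex 0.394 -2.734 0.551
endloop
endfacet
facet normal -0.670 -0.497 0.551
outer loop
vertex 0.52 -2.338 1.061
vertex 0.394 -2.734 0.551
vertex 1.574 -3.51 1.286
endloop
endfacet
facet normal -0.275 0.792 -0.545
outer loop
vertex 0.394 -2.734 0.551
vertex 1.206 -2.45 0.554
vertex 0.744 -2.963 0.042
endloop
endfacet
facet normal -0.549 -0.836 -0.001
outer loop
vertex 0.394 -2.734 0.551
vertex 0.744 -2.963 0.042
vertex 1.574 -3.51 1.286
endloop
endfacet
facet normal -0.275 0.792 -0.545
outer loop
vertex 0.744 -2.963 0.042
vertex 1.206 -2.45 0.554
vertex 1.364 -2.891 -0.166
endloop
endfacet
facet normal -0.024 -0.921 -0.389
outer loop
vertex 0.744 -2.963 0.042
vertex 1.364 -2.891 -0.166
vertex 1.574 -3.51 1.286
endloop
endfacet
facet normal -0.275 0.792 -0.545
outer loop
vertex 1.364 -2.891 -0.166
vertex 1.206 -2.45 0.554
vertex 1.892 -2.561 0.047
endloop
endfacet
facet normal 0.596 -0.704 -0.386
outer loop
vertex 1.364 -2.891 -0.166
vertex 1.892 -2.561 0.047
vertex 1.574 -3.51 1.286
endloop
endfacet
facet normal -0.275 0.791 -0.546
outer loop
vertex 1.892 -2.561 0.047
vertex 1.206 -2.45 0.554
vertex 2.017 -2.165 0.558
endloop
endfacet
facet normal 0.951 -0.309 0.007
outer loop
vertex 1.892 -2.561 0.047
vertex 2.017 -2.165 0.558
vertex 1.574 -3.51 1.286
endloop
endfacet
facet normal -0.276 0.792 -0.545
outer loop
vertex 2.017 -2.165 0.558
vertex 1.206 -2.45 0.554
vertex 1.668 -1.936 1.067
endloop
endfacet
facet normal 0.830 0.028 0.557
outer loop
vertex 2.017 -2.165 0.558
vertex 1.668 -1.936 1.067
vertex 1.574 -3.51 1.286
endloop
endfacet
facet normal -0.835 0.414 0.363
outer loop
vertex 1.877 -0.943 -0.405
vertex 2.572 0.821 -0.817
vertex 1.409 -0.996 -1.421
endloop
endfacet
facet normal -0.358 -0.909 0.212
outer loop
vertex 2.428 -1.501 -1.863
vertex 1.877 -0.943 -0.405
vertex 1.409 -0.996 -1.421
endloop
endfacet
facet normal -0.835 0.414 0.363
outer loop
vertex 1.409 -0.996 -1.421
vertex 2.572 0.821 -0.817
vertex 2.104 0.768 -1.833
endloop
endfacet
facet normal -0.417 -0.048 -0.908
outer loop
vertex 2.104 0.768 -1.833
vertex 2.428 -1.501 -1.863
vertex 1.409 -0.996 -1.421
endloop
endfacet
facet normal 0.417 0.048 0.908
outer loop
vertex 1.877 -0.943 -0.405
vertex 3.591 0.316 -1.259
vertex 2.572 0.821 -0.817
endloop
endfacet
facet normal -0.358 -0.909 0.212
outer loop
vertex 2.896 -1.448 -0.847
vertex 1.877 -0.943 -0.405
vertex 2.428 -1.501 -1.863
endloop
endfacet
facet normal 0.417 0.048 0.908
outer loop
vertex 2.896 -1.448 -0.847
vertex 3.591 0.316 -1.259
vertex 1.877 -0.943 -0.405
endloop
endfacet
facet normal 0.358 0.909 -0.212
outer loop
vertex 2.572 0.821 -0.817
vertex 3.591 0.316 -1.259
vertex 2.104 0.768 -1.833
endloop
endfacet
facet normal -0.417 -0.048 -0.908
outer loop
vertex 3.123 0.263 -2.275
vertex 2.428 -1.501 -1.863
vertex 2.104 0.768 -1.833
endloop
endfacet
facet normal 0.358 0.909 -0.212
outer loop
vertex 2.104 0.768 -1.833
vertex 3.591 0.316 -1.259
vertex 3.123 0.263 -2.275
endloop
endfacet
facet normal 0.835 -0.414 -0.363
outer loop
vertex 3.123 0.263 -2.275
vertex 2.896 -1.448 -0.847
vertex 2.428 -1.501 -1.863
endloop
endfacet
facet normal 0.835 -0.414 -0.363
outer loop
vertex 3.591 0.316 -1.259
vertex 2.896 -1.448 -0.847
vertex 3.123 0.263 -2.275
endloop
endfacet

endsolid


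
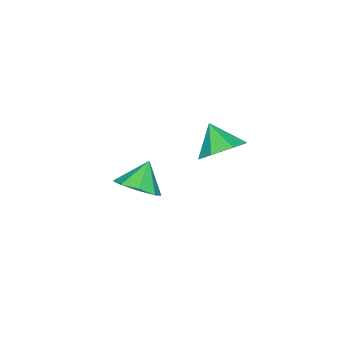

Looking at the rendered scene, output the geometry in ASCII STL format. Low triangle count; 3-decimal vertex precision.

solid 
facet normal 0.327 0.648 -0.688
outer loop
vertex 4.006 1.494 3.179
vertex 3.086 1.467 2.716
vertex 3.41 2.097 3.464
endloop
endfacet
facet normal 0.373 -0.069 0.925
outer loop
vertex 4.006 1.494 3.179
vertex 3.41 2.097 3.464
vertex 2.634 0.573 3.664
endloop
endfacet
facet normal 0.328 0.648 -0.688
outer loop
vertex 3.41 2.097 3.464
vertex 3.086 1.467 2.716
vertex 2.571 2.226 3.185
endloop
endfacet
facet normal -0.269 0.259 0.928
outer loop
vertex 3.41 2.097 3.464
vertex 2.571 2.226 3.185
vertex 2.634 0.573 3.664
endloop
endfacet
facet normal 0.329 0.648 -0.687
outer loop
vertex 2.571 2.226 3.185
vertex 3.086 1.467 2.716
vertex 2.12 1.783 2.552
endloop
endfacet
facet normal -0.846 0.118 0.520
outer loop
vertex 2.571 2.226 3.185
vertex 2.12 1.783 2.552
vertex 2.634 0.573 3.664
endloop
endfacet
facet normal 0.329 0.648 -0.687
outer loop
vertex 2.12 1.783 2.552
vertex 3.086 1.467 2.716
vertex 2.396 1.103 2.043
endloop
endfacet
facet normal -0.924 -0.383 0.010
outer loop
vertex 2.12 1.783 2.552
vertex 2.396 1.103 2.043
vertex 2.634 0.573 3.664
endloop
endfacet
facet normal 0.328 0.649 -0.687
outer loop
vertex 2.396 1.103 2.043
vertex 3.086 1.467 2.716
vertex 3.193 0.697 2.04
endloop
endfacet
facet normal -0.444 -0.869 -0.219
outer loop
vertex 2.396 1.103 2.043
vertex 3.193 0.697 2.04
vertex 2.634 0.573 3.664
endloop
endfacet
facet normal 0.328 0.649 -0.687
outer loop
vertex 3.193 0.697 2.04
vertex 3.086 1.467 2.716
vertex 3.909 0.871 2.546
endloop
endfacet
facet normal 0.232 -0.973 0.006
outer loop
vertex 3.193 0.697 2.04
vertex 3.909 0.871 2.546
vertex 2.634 0.573 3.664
endloop
endfacet
facet normal 0.327 0.648 -0.688
outer loop
vertex 3.909 0.871 2.546
vertex 3.086 1.467 2.716
vertex 4.006 1.494 3.179
endloop
endfacet
facet normal 0.596 -0.616 0.515
outer loop
vertex 3.909 0.871 2.546
vertex 4.006 1.494 3.179
vertex 2.634 0.573 3.664
endloop
endfacet
facet normal 0.669 0.006 -0.743
outer loop
vertex 3.157 -3.211 -1.582
vertex 2.405 -2.925 -2.257
vertex 3.084 -2.413 -1.641
endloop
endfacet
facet normal 0.231 0.093 0.969
outer loop
vertex 3.157 -3.211 -1.582
vertex 3.084 -2.413 -1.641
vertex 1.455 -2.935 -1.203
endloop
endfacet
facet normal 0.669 0.007 -0.743
outer loop
vertex 3.084 -2.413 -1.641
vertex 2.405 -2.925 -2.257
vertex 2.613 -1.914 -2.06
endloop
endfacet
facet normal -0.000 0.643 0.766
outer loop
vertex 3.084 -2.413 -1.641
vertex 2.613 -1.914 -2.06
vertex 1.455 -2.935 -1.203
endloop
endfacet
facet normal 0.670 0.007 -0.742
outer loop
vertex 2.613 -1.914 -2.06
vertex 2.405 -2.925 -2.257
vertex 2.021 -2.008 -2.595
endloop
endfacet
facet normal -0.454 0.816 0.359
outer loop
vertex 2.613 -1.914 -2.06
vertex 2.021 -2.008 -2.595
vertex 1.455 -2.935 -1.203
endloop
endfacet
facet normal 0.670 0.007 -0.742
outer loop
vertex 2.021 -2.008 -2.595
vertex 2.405 -2.925 -2.257
vertex 1.654 -2.638 -2.932
endloop
endfacet
facet normal -0.861 0.508 -0.012
outer loop
vertex 2.021 -2.008 -2.595
vertex 1.654 -2.638 -2.932
vertex 1.455 -2.935 -1.203
endloop
endfacet
facet normal 0.670 0.007 -0.742
outer loop
vertex 1.654 -2.638 -2.932
vertex 2.405 -2.925 -2.257
vertex 1.727 -3.436 -2.874
endloop
endfacet
facet normal -0.986 -0.100 -0.131
outer loop
vertex 1.654 -2.638 -2.932
vertex 1.727 -3.436 -2.874
vertex 1.455 -2.935 -1.203
endloop
endfacet
facet normal 0.670 0.008 -0.743
outer loop
vertex 1.727 -3.436 -2.874
vertex 2.405 -2.925 -2.257
vertex 2.198 -3.935 -2.455
endloop
endfacet
facet normal -0.755 -0.652 0.073
outer loop
vertex 1.727 -3.436 -2.874
vertex 2.198 -3.935 -2.455
vertex 1.455 -2.935 -1.203
endloop
endfacet
facet normal 0.670 0.008 -0.743
outer loop
vertex 2.198 -3.935 -2.455
vertex 2.405 -2.925 -2.257
vertex 2.79 -3.841 -1.92
endloop
endfacet
facet normal -0.302 -0.824 0.479
outer loop
vertex 2.198 -3.935 -2.455
vertex 2.79 -3.841 -1.92
vertex 1.455 -2.935 -1.203
endloop
endfacet
facet normal 0.670 0.008 -0.743
outer loop
vertex 2.79 -3.841 -1.92
vertex 2.405 -2.925 -2.257
vertex 3.157 -3.211 -1.582
endloop
endfacet
facet normal 0.105 -0.517 0.849
outer loop
vertex 2.79 -3.841 -1.92
vertex 3.157 -3.211 -1.582
vertex 1.455 -2.935 -1.203
endloop
endfacet

endsolid


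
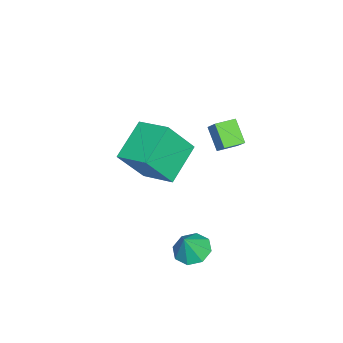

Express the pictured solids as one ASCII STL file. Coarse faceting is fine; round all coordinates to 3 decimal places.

solid 
facet normal -0.834 0.207 0.512
outer loop
vertex -4.04 -4.708 -0.787
vertex -3.344 -3.15 -0.283
vertex -4.885 -3.762 -2.547
endloop
endfacet
facet normal -0.391 -0.876 -0.283
outer loop
vertex -3.076 -4.21 -3.657
vertex -4.04 -4.708 -0.787
vertex -4.885 -3.762 -2.547
endloop
endfacet
facet normal -0.834 0.206 0.512
outer loop
vertex -4.885 -3.762 -2.547
vertex -3.344 -3.15 -0.283
vertex -4.19 -2.203 -2.043
endloop
endfacet
facet normal -0.390 0.436 -0.811
outer loop
vertex -4.19 -2.203 -2.043
vertex -3.076 -4.21 -3.657
vertex -4.885 -3.762 -2.547
endloop
endfacet
facet normal 0.390 -0.436 0.811
outer loop
vertex -4.04 -4.708 -0.787
vertex -1.535 -3.598 -1.393
vertex -3.344 -3.15 -0.283
endloop
endfacet
facet normal -0.391 -0.876 -0.283
outer loop
vertex -2.23 -5.157 -1.897
vertex -4.04 -4.708 -0.787
vertex -3.076 -4.21 -3.657
endloop
endfacet
facet normal 0.389 -0.436 0.811
outer loop
vertex -2.23 -5.157 -1.897
vertex -1.535 -3.598 -1.393
vertex -4.04 -4.708 -0.787
endloop
endfacet
facet normal 0.391 0.876 0.283
outer loop
vertex -3.344 -3.15 -0.283
vertex -1.535 -3.598 -1.393
vertex -4.19 -2.203 -2.043
endloop
endfacet
facet normal -0.389 0.436 -0.811
outer loop
vertex -2.38 -2.652 -3.153
vertex -3.076 -4.21 -3.657
vertex -4.19 -2.203 -2.043
endloop
endfacet
facet normal 0.391 0.876 0.283
outer loop
vertex -4.19 -2.203 -2.043
vertex -1.535 -3.598 -1.393
vertex -2.38 -2.652 -3.153
endloop
endfacet
facet normal 0.834 -0.207 -0.512
outer loop
vertex -2.38 -2.652 -3.153
vertex -2.23 -5.157 -1.897
vertex -3.076 -4.21 -3.657
endloop
endfacet
facet normal 0.834 -0.207 -0.511
outer loop
vertex -1.535 -3.598 -1.393
vertex -2.23 -5.157 -1.897
vertex -2.38 -2.652 -3.153
endloop
endfacet
facet normal -0.581 -0.413 -0.702
outer loop
vertex -2.208 -1.051 1.071
vertex -2.796 -0.32 1.127
vertex -1.541 -0.445 0.162
endloop
endfacet
facet normal 0.626 -0.778 -0.059
outer loop
vertex -0.804 0.08 1.053
vertex -2.208 -1.051 1.071
vertex -1.541 -0.445 0.162
endloop
endfacet
facet normal -0.581 -0.413 -0.702
outer loop
vertex -1.541 -0.445 0.162
vertex -2.796 -0.32 1.127
vertex -2.129 0.287 0.218
endloop
endfacet
facet normal 0.521 0.473 -0.710
outer loop
vertex -2.129 0.287 0.218
vertex -0.804 0.08 1.053
vertex -1.541 -0.445 0.162
endloop
endfacet
facet normal -0.521 -0.474 0.710
outer loop
vertex -2.208 -1.051 1.071
vertex -2.059 0.205 2.018
vertex -2.796 -0.32 1.127
endloop
endfacet
facet normal 0.626 -0.778 -0.060
outer loop
vertex -1.471 -0.527 1.962
vertex -2.208 -1.051 1.071
vertex -0.804 0.08 1.053
endloop
endfacet
facet normal -0.522 -0.473 0.710
outer loop
vertex -1.471 -0.527 1.962
vertex -2.059 0.205 2.018
vertex -2.208 -1.051 1.071
endloop
endfacet
facet normal -0.626 0.777 0.060
outer loop
vertex -2.796 -0.32 1.127
vertex -2.059 0.205 2.018
vertex -2.129 0.287 0.218
endloop
endfacet
facet normal 0.521 0.474 -0.710
outer loop
vertex -1.392 0.811 1.109
vertex -0.804 0.08 1.053
vertex -2.129 0.287 0.218
endloop
endfacet
facet normal -0.625 0.778 0.060
outer loop
vertex -2.129 0.287 0.218
vertex -2.059 0.205 2.018
vertex -1.392 0.811 1.109
endloop
endfacet
facet normal 0.580 0.413 0.702
outer loop
vertex -1.392 0.811 1.109
vertex -1.471 -0.527 1.962
vertex -0.804 0.08 1.053
endloop
endfacet
facet normal 0.581 0.413 0.701
outer loop
vertex -2.059 0.205 2.018
vertex -1.471 -0.527 1.962
vertex -1.392 0.811 1.109
endloop
endfacet
facet normal -0.458 0.141 -0.878
outer loop
vertex 2.253 -0.591 -4.291
vertex 1.489 -0.62 -3.897
vertex 2.05 0.002 -4.09
endloop
endfacet
facet normal 0.950 0.273 0.153
outer loop
vertex 2.253 -0.591 -4.291
vertex 2.05 0.002 -4.09
vertex 2.071 -0.8 -2.783
endloop
endfacet
facet normal -0.458 0.141 -0.878
outer loop
vertex 2.05 0.002 -4.09
vertex 1.489 -0.62 -3.897
vertex 1.519 0.23 -3.776
endloop
endfacet
facet normal 0.558 0.711 0.427
outer loop
vertex 2.05 0.002 -4.09
vertex 1.519 0.23 -3.776
vertex 2.071 -0.8 -2.783
endloop
endfacet
facet normal -0.458 0.141 -0.878
outer loop
vertex 1.519 0.23 -3.776
vertex 1.489 -0.62 -3.897
vertex 0.97 -0.039 -3.533
endloop
endfacet
facet normal -0.017 0.689 0.724
outer loop
vertex 1.519 0.23 -3.776
vertex 0.97 -0.039 -3.533
vertex 2.071 -0.8 -2.783
endloop
endfacet
facet normal -0.458 0.141 -0.878
outer loop
vertex 0.97 -0.039 -3.533
vertex 1.489 -0.62 -3.897
vertex 0.725 -0.649 -3.503
endloop
endfacet
facet normal -0.441 0.220 0.870
outer loop
vertex 0.97 -0.039 -3.533
vertex 0.725 -0.649 -3.503
vertex 2.071 -0.8 -2.783
endloop
endfacet
facet normal -0.458 0.141 -0.878
outer loop
vertex 0.725 -0.649 -3.503
vertex 1.489 -0.62 -3.897
vertex 0.928 -1.243 -3.704
endloop
endfacet
facet normal -0.464 -0.422 0.779
outer loop
vertex 0.725 -0.649 -3.503
vertex 0.928 -1.243 -3.704
vertex 2.071 -0.8 -2.783
endloop
endfacet
facet normal -0.458 0.141 -0.878
outer loop
vertex 0.928 -1.243 -3.704
vertex 1.489 -0.62 -3.897
vertex 1.459 -1.471 -4.018
endloop
endfacet
facet normal -0.072 -0.861 0.503
outer loop
vertex 0.928 -1.243 -3.704
vertex 1.459 -1.471 -4.018
vertex 2.071 -0.8 -2.783
endloop
endfacet
facet normal -0.459 0.141 -0.877
outer loop
vertex 1.459 -1.471 -4.018
vertex 1.489 -0.62 -3.897
vertex 2.008 -1.202 -4.262
endloop
endfacet
facet normal 0.503 -0.839 0.207
outer loop
vertex 1.459 -1.471 -4.018
vertex 2.008 -1.202 -4.262
vertex 2.071 -0.8 -2.783
endloop
endfacet
facet normal -0.458 0.142 -0.878
outer loop
vertex 2.008 -1.202 -4.262
vertex 1.489 -0.62 -3.897
vertex 2.253 -0.591 -4.291
endloop
endfacet
facet normal 0.927 -0.369 0.061
outer loop
vertex 2.008 -1.202 -4.262
vertex 2.253 -0.591 -4.291
vertex 2.071 -0.8 -2.783
endloop
endfacet

endsolid
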